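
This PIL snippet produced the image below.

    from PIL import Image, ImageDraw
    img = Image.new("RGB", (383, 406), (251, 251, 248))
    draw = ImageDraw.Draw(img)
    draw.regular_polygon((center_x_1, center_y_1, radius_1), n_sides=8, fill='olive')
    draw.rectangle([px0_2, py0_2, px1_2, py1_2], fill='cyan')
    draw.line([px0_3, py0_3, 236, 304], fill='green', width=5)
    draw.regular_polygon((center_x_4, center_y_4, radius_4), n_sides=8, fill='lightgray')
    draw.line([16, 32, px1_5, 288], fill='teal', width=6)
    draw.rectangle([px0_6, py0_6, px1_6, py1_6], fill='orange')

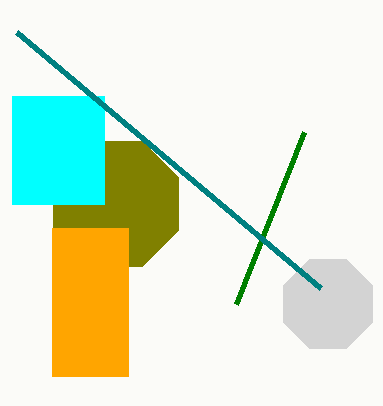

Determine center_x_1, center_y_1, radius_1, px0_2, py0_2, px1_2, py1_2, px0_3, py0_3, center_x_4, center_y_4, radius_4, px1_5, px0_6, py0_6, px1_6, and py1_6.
center_x_1 = 116
center_y_1 = 204
radius_1 = 68
px0_2 = 12
py0_2 = 96
px1_2 = 104
py1_2 = 204
px0_3 = 304
py0_3 = 132
center_x_4 = 328
center_y_4 = 304
radius_4 = 48
px1_5 = 320
px0_6 = 52
py0_6 = 228
px1_6 = 128
py1_6 = 376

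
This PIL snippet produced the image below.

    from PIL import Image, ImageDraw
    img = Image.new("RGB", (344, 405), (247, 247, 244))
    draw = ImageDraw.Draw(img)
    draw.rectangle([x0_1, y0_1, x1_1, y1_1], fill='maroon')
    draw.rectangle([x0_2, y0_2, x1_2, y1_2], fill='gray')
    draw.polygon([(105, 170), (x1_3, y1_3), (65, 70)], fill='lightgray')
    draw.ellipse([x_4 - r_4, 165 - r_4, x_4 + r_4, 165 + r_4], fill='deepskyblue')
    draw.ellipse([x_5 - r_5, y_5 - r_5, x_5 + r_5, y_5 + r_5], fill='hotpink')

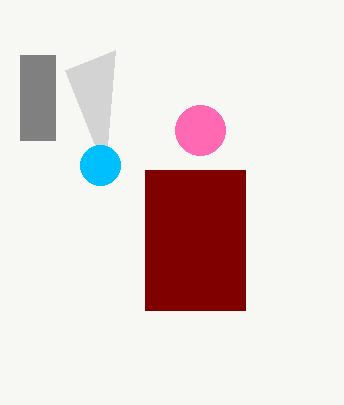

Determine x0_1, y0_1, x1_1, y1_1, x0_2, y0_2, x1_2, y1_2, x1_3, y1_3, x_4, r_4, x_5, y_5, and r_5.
x0_1 = 145; y0_1 = 170; x1_1 = 245; y1_1 = 310; x0_2 = 20; y0_2 = 55; x1_2 = 55; y1_2 = 140; x1_3 = 115; y1_3 = 50; x_4 = 100; r_4 = 20; x_5 = 200; y_5 = 130; r_5 = 25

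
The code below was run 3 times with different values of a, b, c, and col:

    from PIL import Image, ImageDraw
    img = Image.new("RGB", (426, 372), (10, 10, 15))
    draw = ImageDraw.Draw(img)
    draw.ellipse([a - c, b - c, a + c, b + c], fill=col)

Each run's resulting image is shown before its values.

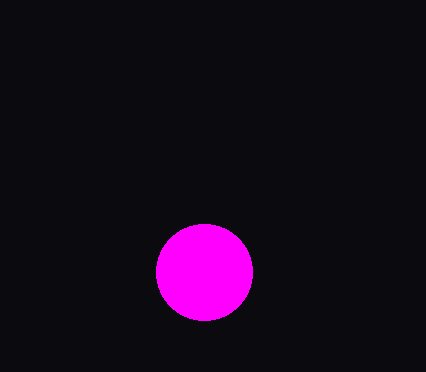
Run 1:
a = 204
b = 272
c = 48
col = 'magenta'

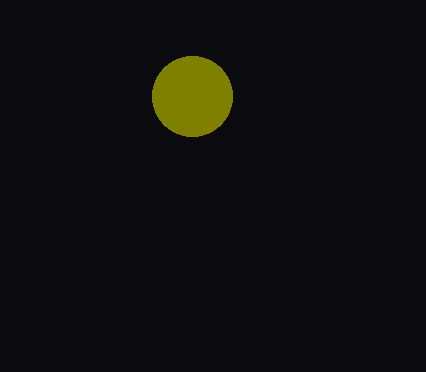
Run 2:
a = 192, b = 96, c = 40, col = 'olive'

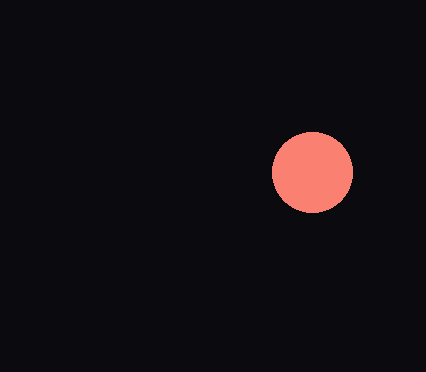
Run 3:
a = 312, b = 172, c = 40, col = 'salmon'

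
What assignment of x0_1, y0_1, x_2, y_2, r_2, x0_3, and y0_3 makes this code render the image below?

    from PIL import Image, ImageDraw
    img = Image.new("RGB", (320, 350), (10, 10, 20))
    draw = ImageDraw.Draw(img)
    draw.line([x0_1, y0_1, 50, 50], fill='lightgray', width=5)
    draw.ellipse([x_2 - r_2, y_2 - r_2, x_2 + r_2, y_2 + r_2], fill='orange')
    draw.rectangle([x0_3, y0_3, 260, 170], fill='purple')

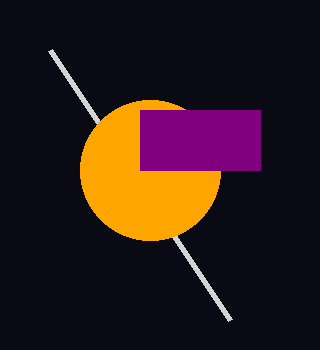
x0_1 = 230, y0_1 = 320, x_2 = 150, y_2 = 170, r_2 = 70, x0_3 = 140, y0_3 = 110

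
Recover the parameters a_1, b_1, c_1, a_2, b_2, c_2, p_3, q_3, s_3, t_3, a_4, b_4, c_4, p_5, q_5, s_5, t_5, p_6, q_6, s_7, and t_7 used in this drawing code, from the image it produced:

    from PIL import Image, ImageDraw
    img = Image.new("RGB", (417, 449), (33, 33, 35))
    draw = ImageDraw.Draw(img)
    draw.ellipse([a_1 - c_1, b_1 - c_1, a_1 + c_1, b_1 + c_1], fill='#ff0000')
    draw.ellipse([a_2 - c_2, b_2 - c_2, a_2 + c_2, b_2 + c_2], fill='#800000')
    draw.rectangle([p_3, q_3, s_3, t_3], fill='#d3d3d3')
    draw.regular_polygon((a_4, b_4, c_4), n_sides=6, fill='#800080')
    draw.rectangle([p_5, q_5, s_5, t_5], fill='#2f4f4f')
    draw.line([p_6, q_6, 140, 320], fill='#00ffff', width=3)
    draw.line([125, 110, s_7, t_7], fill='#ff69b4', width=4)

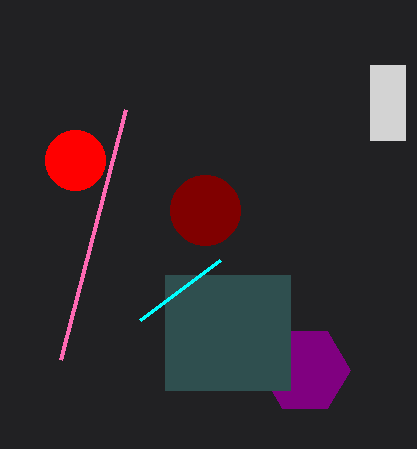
a_1 = 75, b_1 = 160, c_1 = 30, a_2 = 205, b_2 = 210, c_2 = 35, p_3 = 370, q_3 = 65, s_3 = 405, t_3 = 140, a_4 = 305, b_4 = 370, c_4 = 45, p_5 = 165, q_5 = 275, s_5 = 290, t_5 = 390, p_6 = 220, q_6 = 260, s_7 = 60, t_7 = 360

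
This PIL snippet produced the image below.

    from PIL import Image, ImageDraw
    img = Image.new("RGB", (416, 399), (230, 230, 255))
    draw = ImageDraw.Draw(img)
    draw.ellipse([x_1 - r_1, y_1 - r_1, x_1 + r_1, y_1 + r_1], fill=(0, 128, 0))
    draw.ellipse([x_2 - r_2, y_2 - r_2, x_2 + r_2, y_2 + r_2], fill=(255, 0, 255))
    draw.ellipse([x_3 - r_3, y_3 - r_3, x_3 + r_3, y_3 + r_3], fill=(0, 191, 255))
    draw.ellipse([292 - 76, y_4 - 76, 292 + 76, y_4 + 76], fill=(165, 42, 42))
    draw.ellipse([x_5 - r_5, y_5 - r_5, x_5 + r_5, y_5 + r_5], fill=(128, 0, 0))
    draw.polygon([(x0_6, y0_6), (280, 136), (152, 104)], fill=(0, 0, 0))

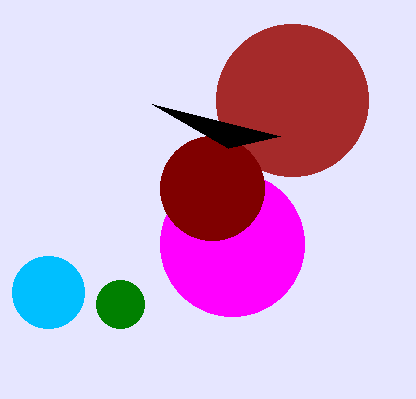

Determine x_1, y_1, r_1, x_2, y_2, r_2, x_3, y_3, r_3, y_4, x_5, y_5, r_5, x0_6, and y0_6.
x_1 = 120
y_1 = 304
r_1 = 24
x_2 = 232
y_2 = 244
r_2 = 72
x_3 = 48
y_3 = 292
r_3 = 36
y_4 = 100
x_5 = 212
y_5 = 188
r_5 = 52
x0_6 = 228
y0_6 = 148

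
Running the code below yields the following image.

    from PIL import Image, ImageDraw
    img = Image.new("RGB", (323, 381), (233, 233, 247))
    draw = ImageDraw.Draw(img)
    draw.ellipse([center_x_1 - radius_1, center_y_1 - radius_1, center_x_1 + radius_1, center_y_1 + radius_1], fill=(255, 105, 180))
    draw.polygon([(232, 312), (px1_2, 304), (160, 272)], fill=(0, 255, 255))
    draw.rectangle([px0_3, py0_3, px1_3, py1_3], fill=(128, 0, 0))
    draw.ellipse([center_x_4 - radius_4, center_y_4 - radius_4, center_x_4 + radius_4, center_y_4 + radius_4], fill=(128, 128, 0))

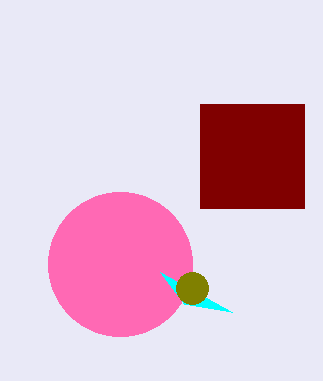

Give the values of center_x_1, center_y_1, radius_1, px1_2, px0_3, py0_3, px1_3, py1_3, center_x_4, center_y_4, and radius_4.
center_x_1 = 120, center_y_1 = 264, radius_1 = 72, px1_2 = 184, px0_3 = 200, py0_3 = 104, px1_3 = 304, py1_3 = 208, center_x_4 = 192, center_y_4 = 288, radius_4 = 16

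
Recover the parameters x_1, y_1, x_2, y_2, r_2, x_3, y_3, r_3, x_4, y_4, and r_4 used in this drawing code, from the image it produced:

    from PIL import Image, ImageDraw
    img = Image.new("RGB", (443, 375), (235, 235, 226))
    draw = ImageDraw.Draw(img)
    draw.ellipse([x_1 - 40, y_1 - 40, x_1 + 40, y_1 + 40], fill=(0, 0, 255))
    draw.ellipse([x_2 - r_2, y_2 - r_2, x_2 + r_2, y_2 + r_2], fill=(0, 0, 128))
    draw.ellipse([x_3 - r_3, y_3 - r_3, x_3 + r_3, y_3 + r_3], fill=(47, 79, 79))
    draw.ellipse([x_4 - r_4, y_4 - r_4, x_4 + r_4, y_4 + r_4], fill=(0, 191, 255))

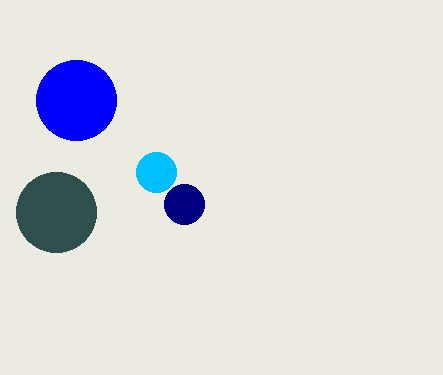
x_1 = 76, y_1 = 100, x_2 = 184, y_2 = 204, r_2 = 20, x_3 = 56, y_3 = 212, r_3 = 40, x_4 = 156, y_4 = 172, r_4 = 20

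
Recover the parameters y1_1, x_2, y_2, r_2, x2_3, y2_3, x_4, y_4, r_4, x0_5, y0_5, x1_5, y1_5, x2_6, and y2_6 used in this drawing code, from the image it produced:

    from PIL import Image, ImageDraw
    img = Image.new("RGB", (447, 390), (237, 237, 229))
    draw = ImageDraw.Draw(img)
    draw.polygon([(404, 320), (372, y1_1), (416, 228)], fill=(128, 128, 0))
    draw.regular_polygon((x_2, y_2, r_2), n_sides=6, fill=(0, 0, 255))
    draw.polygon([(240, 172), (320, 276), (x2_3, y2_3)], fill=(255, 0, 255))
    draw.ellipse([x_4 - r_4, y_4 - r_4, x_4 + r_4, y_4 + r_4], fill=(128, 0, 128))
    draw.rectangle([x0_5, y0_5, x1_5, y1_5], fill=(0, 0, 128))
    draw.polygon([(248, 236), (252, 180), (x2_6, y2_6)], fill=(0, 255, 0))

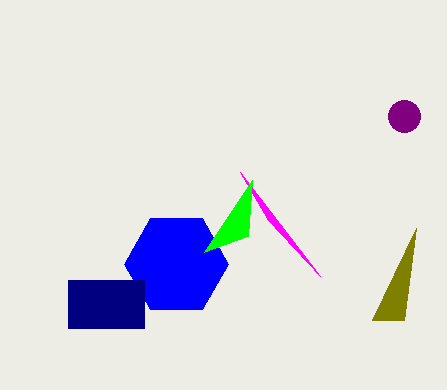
y1_1 = 320; x_2 = 176; y_2 = 264; r_2 = 52; x2_3 = 268; y2_3 = 220; x_4 = 404; y_4 = 116; r_4 = 16; x0_5 = 68; y0_5 = 280; x1_5 = 144; y1_5 = 328; x2_6 = 204; y2_6 = 252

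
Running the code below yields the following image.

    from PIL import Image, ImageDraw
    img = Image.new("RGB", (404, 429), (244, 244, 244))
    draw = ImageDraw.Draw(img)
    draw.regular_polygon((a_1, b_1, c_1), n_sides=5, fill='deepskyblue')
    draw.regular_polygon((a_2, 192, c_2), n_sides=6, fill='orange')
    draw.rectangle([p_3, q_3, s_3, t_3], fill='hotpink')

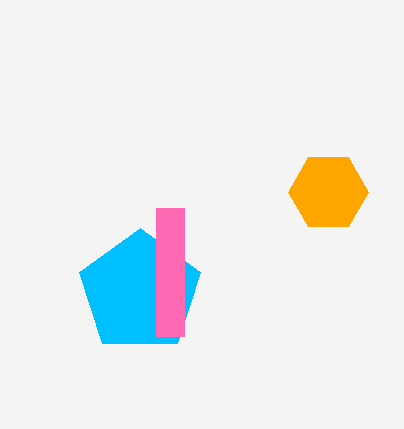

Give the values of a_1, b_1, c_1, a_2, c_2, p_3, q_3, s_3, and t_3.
a_1 = 140; b_1 = 292; c_1 = 64; a_2 = 328; c_2 = 40; p_3 = 156; q_3 = 208; s_3 = 184; t_3 = 336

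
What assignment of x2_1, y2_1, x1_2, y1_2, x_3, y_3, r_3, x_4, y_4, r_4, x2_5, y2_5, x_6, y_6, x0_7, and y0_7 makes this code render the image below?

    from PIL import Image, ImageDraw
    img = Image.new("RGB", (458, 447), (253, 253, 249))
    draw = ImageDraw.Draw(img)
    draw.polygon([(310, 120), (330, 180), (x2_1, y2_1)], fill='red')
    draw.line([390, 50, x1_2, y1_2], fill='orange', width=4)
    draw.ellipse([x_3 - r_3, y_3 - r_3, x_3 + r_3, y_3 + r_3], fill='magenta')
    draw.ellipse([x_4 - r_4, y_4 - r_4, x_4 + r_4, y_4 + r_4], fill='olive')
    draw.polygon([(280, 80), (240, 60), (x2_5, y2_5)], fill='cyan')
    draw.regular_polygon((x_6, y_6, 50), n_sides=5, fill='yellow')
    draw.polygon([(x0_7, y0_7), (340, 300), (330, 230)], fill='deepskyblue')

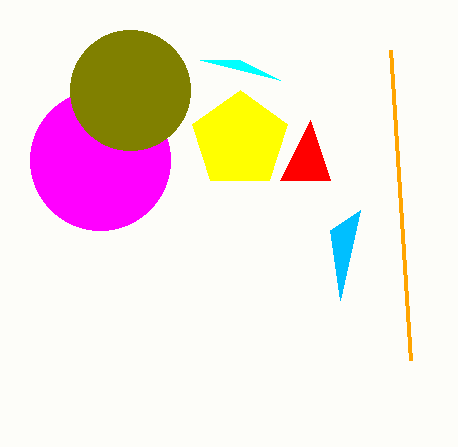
x2_1 = 280
y2_1 = 180
x1_2 = 410
y1_2 = 360
x_3 = 100
y_3 = 160
r_3 = 70
x_4 = 130
y_4 = 90
r_4 = 60
x2_5 = 200
y2_5 = 60
x_6 = 240
y_6 = 140
x0_7 = 360
y0_7 = 210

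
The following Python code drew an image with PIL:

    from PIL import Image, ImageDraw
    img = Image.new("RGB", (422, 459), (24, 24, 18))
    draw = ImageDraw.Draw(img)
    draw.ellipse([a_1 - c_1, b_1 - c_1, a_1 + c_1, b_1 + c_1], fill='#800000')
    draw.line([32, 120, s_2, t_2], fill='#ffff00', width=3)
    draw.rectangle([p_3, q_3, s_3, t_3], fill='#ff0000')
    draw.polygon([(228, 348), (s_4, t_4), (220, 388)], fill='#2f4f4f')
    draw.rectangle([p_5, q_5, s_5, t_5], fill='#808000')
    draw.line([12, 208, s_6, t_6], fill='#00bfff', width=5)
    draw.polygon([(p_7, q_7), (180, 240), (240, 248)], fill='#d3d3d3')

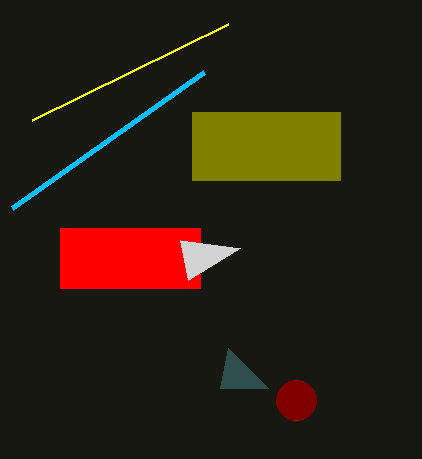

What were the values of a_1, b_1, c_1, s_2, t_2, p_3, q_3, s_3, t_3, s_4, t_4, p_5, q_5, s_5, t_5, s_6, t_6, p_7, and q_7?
a_1 = 296
b_1 = 400
c_1 = 20
s_2 = 228
t_2 = 24
p_3 = 60
q_3 = 228
s_3 = 200
t_3 = 288
s_4 = 268
t_4 = 388
p_5 = 192
q_5 = 112
s_5 = 340
t_5 = 180
s_6 = 204
t_6 = 72
p_7 = 188
q_7 = 280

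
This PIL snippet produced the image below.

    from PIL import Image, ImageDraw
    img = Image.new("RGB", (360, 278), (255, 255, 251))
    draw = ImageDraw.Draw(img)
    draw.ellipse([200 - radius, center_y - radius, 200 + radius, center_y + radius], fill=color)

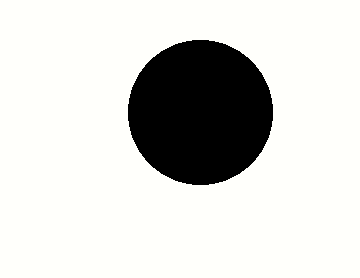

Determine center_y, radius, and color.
center_y = 112; radius = 72; color = 'black'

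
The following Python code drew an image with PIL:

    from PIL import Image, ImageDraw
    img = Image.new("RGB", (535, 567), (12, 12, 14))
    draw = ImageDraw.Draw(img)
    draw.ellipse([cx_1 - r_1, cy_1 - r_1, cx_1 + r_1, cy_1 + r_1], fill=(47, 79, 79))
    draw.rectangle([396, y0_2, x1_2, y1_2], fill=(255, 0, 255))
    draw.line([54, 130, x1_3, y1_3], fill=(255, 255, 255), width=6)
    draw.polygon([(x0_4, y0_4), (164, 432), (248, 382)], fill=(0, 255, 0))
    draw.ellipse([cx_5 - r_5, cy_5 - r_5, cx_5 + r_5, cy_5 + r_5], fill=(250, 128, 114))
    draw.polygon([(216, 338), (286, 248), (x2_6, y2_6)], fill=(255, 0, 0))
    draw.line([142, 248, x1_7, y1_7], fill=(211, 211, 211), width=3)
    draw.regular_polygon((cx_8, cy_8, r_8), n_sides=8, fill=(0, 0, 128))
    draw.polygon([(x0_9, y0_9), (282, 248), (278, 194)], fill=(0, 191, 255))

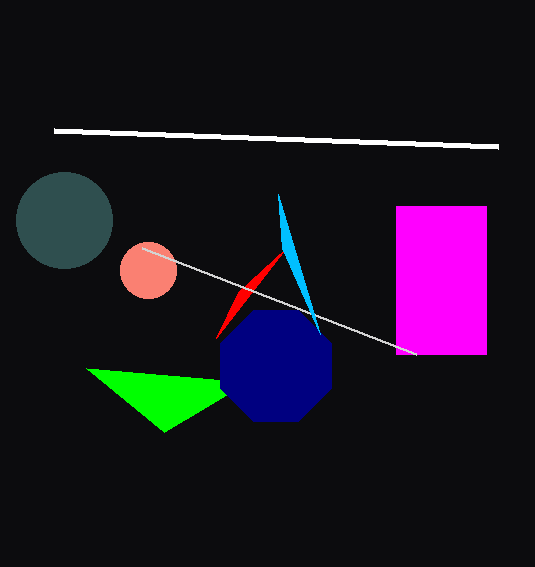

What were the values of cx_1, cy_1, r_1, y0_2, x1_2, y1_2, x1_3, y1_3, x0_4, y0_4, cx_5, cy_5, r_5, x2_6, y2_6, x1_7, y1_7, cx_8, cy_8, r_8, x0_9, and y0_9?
cx_1 = 64, cy_1 = 220, r_1 = 48, y0_2 = 206, x1_2 = 486, y1_2 = 354, x1_3 = 498, y1_3 = 146, x0_4 = 86, y0_4 = 368, cx_5 = 148, cy_5 = 270, r_5 = 28, x2_6 = 238, y2_6 = 292, x1_7 = 416, y1_7 = 354, cx_8 = 276, cy_8 = 366, r_8 = 60, x0_9 = 320, y0_9 = 334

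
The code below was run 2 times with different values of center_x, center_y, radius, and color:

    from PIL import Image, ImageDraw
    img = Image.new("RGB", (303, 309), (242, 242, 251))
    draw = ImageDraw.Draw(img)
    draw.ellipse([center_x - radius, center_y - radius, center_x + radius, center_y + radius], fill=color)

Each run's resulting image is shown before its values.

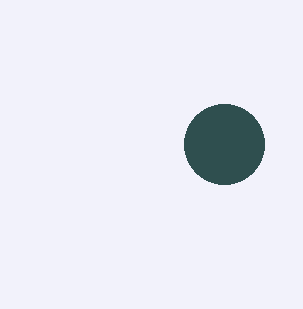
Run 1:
center_x = 224; center_y = 144; radius = 40; color = 'darkslategray'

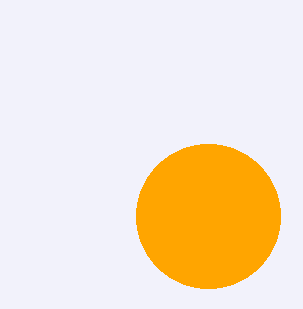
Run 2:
center_x = 208
center_y = 216
radius = 72
color = 'orange'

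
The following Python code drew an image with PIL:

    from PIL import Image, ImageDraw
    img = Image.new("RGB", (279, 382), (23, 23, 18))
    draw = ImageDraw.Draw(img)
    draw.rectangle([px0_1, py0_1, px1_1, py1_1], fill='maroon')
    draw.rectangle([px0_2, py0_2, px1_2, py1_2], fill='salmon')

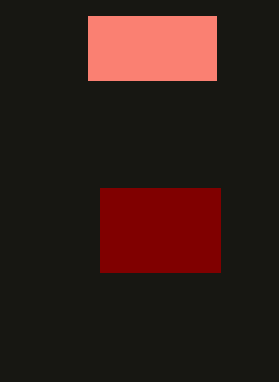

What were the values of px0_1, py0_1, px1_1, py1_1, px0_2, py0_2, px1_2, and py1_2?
px0_1 = 100
py0_1 = 188
px1_1 = 220
py1_1 = 272
px0_2 = 88
py0_2 = 16
px1_2 = 216
py1_2 = 80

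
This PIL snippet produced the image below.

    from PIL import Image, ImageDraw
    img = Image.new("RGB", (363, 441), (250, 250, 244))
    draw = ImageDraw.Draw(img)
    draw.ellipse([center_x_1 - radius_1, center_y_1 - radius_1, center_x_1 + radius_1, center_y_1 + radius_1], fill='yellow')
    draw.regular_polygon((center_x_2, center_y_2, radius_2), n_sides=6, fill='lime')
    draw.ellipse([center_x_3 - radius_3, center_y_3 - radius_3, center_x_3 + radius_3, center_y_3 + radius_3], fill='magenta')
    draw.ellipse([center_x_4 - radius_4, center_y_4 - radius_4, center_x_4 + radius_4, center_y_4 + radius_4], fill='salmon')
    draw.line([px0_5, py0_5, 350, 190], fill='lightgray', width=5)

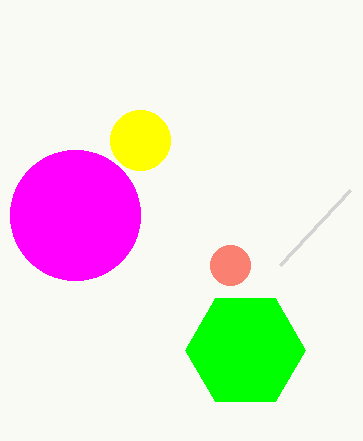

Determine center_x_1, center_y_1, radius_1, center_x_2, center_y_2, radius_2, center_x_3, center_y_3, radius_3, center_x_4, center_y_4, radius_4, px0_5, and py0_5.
center_x_1 = 140; center_y_1 = 140; radius_1 = 30; center_x_2 = 245; center_y_2 = 350; radius_2 = 60; center_x_3 = 75; center_y_3 = 215; radius_3 = 65; center_x_4 = 230; center_y_4 = 265; radius_4 = 20; px0_5 = 280; py0_5 = 265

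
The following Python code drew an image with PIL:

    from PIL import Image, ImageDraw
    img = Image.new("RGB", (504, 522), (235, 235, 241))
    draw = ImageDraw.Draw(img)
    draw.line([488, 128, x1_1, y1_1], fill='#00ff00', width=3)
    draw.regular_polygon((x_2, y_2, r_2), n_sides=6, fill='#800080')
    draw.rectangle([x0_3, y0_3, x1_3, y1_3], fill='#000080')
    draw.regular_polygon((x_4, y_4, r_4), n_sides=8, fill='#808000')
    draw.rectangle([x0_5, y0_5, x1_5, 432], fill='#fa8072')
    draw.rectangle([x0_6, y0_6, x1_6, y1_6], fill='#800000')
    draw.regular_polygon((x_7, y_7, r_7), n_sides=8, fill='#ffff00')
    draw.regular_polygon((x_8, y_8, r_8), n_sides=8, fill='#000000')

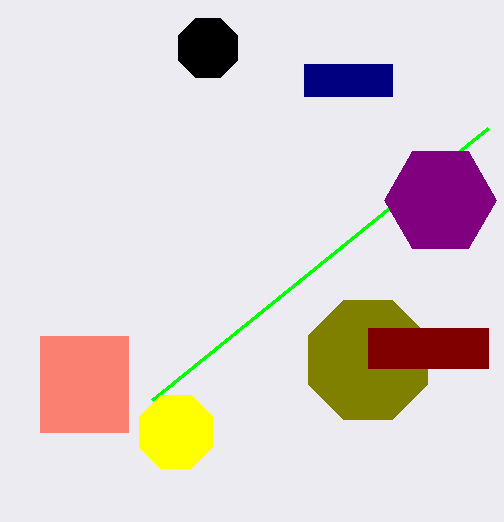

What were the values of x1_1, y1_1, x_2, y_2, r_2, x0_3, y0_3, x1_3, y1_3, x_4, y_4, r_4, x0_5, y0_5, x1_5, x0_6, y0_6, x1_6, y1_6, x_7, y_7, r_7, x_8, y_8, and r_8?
x1_1 = 152
y1_1 = 400
x_2 = 440
y_2 = 200
r_2 = 56
x0_3 = 304
y0_3 = 64
x1_3 = 392
y1_3 = 96
x_4 = 368
y_4 = 360
r_4 = 64
x0_5 = 40
y0_5 = 336
x1_5 = 128
x0_6 = 368
y0_6 = 328
x1_6 = 488
y1_6 = 368
x_7 = 176
y_7 = 432
r_7 = 40
x_8 = 208
y_8 = 48
r_8 = 32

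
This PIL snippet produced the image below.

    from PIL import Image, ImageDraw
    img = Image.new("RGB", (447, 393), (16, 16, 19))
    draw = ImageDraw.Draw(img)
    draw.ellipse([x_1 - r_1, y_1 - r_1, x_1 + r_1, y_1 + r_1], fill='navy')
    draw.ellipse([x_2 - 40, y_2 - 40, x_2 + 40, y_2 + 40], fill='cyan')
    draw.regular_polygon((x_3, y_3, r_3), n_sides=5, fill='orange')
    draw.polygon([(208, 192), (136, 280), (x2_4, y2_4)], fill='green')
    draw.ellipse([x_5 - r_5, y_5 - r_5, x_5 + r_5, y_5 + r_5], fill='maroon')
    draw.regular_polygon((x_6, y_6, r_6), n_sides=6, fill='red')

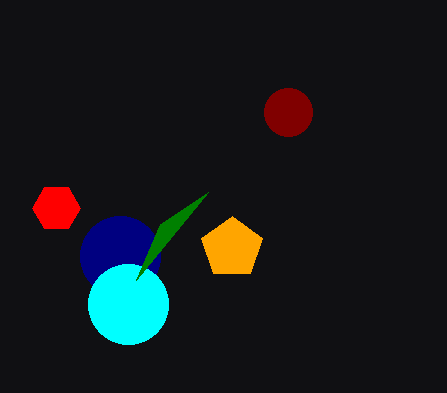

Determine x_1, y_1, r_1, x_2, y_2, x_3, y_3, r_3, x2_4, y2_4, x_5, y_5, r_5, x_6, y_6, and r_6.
x_1 = 120; y_1 = 256; r_1 = 40; x_2 = 128; y_2 = 304; x_3 = 232; y_3 = 248; r_3 = 32; x2_4 = 160; y2_4 = 224; x_5 = 288; y_5 = 112; r_5 = 24; x_6 = 56; y_6 = 208; r_6 = 24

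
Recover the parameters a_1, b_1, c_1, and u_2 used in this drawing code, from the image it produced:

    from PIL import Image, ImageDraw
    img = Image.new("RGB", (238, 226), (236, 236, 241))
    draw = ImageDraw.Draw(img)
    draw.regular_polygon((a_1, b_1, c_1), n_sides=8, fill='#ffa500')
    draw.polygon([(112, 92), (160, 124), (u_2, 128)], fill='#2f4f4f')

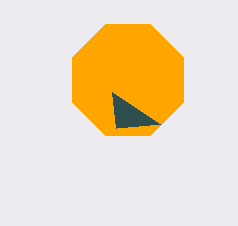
a_1 = 128
b_1 = 80
c_1 = 60
u_2 = 116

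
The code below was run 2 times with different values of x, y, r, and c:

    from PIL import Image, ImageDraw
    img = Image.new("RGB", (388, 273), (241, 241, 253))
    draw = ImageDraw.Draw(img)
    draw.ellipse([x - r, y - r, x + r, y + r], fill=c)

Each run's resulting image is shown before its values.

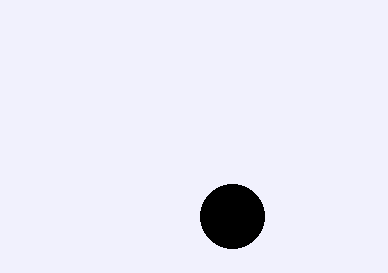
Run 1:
x = 232, y = 216, r = 32, c = 'black'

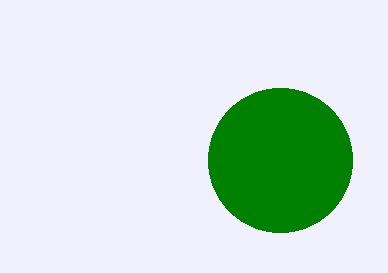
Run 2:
x = 280; y = 160; r = 72; c = 'green'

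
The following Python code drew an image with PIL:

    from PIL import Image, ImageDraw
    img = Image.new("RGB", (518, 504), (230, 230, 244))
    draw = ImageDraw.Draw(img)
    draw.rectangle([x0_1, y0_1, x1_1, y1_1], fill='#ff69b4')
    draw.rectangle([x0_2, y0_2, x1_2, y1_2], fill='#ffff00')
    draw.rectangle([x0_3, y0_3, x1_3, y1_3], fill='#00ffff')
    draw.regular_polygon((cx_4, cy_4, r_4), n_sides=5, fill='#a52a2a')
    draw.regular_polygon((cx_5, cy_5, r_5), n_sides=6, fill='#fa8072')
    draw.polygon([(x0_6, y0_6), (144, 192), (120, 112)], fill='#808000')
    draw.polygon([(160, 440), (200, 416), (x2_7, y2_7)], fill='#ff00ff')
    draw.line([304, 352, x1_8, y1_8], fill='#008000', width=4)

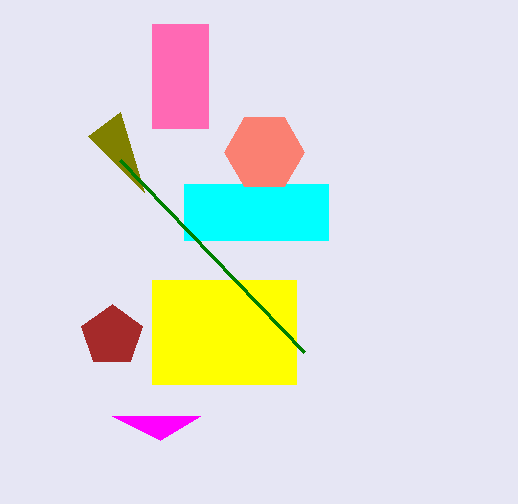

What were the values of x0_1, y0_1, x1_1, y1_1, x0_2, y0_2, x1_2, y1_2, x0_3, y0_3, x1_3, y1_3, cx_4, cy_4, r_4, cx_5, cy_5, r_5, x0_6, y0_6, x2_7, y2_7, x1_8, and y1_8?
x0_1 = 152
y0_1 = 24
x1_1 = 208
y1_1 = 128
x0_2 = 152
y0_2 = 280
x1_2 = 296
y1_2 = 384
x0_3 = 184
y0_3 = 184
x1_3 = 328
y1_3 = 240
cx_4 = 112
cy_4 = 336
r_4 = 32
cx_5 = 264
cy_5 = 152
r_5 = 40
x0_6 = 88
y0_6 = 136
x2_7 = 112
y2_7 = 416
x1_8 = 120
y1_8 = 160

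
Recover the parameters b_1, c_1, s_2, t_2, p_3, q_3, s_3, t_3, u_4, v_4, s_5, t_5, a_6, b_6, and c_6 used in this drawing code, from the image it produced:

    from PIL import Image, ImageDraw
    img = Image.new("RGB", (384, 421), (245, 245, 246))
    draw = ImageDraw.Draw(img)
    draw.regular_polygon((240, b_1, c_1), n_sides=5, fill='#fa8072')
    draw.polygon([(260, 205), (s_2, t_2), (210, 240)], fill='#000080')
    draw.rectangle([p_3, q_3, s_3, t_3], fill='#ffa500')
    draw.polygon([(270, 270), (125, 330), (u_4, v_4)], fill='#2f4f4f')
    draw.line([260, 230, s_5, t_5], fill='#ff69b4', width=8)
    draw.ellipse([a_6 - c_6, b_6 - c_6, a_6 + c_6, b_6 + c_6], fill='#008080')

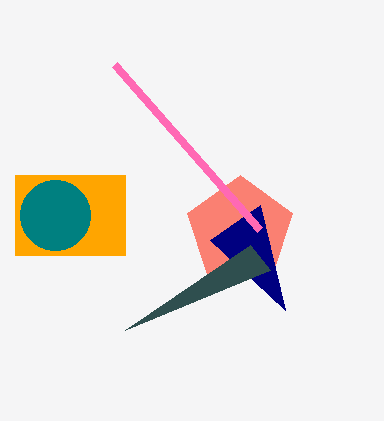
b_1 = 230, c_1 = 55, s_2 = 285, t_2 = 310, p_3 = 15, q_3 = 175, s_3 = 125, t_3 = 255, u_4 = 250, v_4 = 245, s_5 = 115, t_5 = 65, a_6 = 55, b_6 = 215, c_6 = 35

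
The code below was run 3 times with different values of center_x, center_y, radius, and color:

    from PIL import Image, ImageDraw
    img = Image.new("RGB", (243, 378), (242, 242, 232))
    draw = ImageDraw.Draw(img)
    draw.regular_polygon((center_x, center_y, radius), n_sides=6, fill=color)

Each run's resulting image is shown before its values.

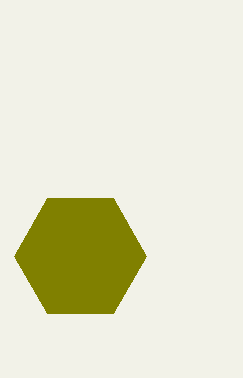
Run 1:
center_x = 80
center_y = 256
radius = 66
color = 'olive'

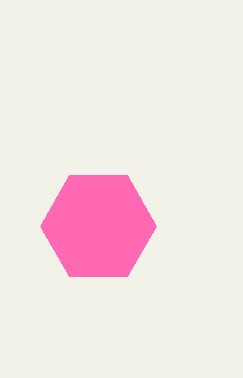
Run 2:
center_x = 98
center_y = 226
radius = 58
color = 'hotpink'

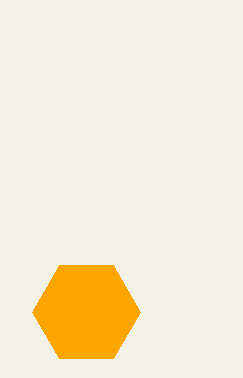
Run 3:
center_x = 86
center_y = 312
radius = 54
color = 'orange'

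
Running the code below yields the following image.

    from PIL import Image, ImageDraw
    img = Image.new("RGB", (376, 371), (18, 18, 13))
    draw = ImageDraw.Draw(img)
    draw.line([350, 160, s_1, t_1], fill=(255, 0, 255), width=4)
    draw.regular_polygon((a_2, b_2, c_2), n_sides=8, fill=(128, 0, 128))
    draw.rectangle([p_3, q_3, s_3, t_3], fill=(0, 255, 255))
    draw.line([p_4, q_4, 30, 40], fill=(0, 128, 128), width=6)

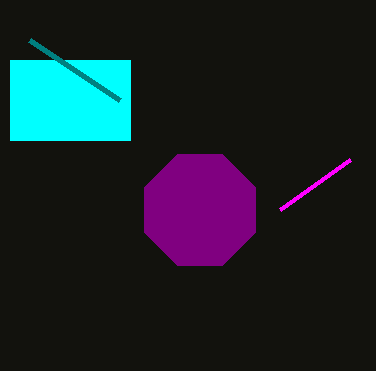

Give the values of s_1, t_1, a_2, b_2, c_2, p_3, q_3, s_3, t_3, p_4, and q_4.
s_1 = 280
t_1 = 210
a_2 = 200
b_2 = 210
c_2 = 60
p_3 = 10
q_3 = 60
s_3 = 130
t_3 = 140
p_4 = 120
q_4 = 100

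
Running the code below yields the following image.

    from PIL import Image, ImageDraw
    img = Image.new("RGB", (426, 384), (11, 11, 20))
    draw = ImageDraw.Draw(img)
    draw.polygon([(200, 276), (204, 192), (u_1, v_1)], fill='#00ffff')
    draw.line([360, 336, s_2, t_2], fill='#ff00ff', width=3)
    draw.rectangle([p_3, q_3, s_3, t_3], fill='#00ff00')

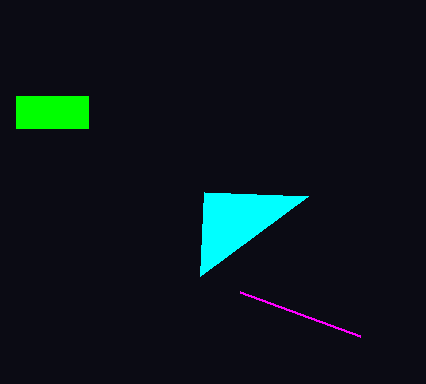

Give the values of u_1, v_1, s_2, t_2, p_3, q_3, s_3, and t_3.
u_1 = 308, v_1 = 196, s_2 = 240, t_2 = 292, p_3 = 16, q_3 = 96, s_3 = 88, t_3 = 128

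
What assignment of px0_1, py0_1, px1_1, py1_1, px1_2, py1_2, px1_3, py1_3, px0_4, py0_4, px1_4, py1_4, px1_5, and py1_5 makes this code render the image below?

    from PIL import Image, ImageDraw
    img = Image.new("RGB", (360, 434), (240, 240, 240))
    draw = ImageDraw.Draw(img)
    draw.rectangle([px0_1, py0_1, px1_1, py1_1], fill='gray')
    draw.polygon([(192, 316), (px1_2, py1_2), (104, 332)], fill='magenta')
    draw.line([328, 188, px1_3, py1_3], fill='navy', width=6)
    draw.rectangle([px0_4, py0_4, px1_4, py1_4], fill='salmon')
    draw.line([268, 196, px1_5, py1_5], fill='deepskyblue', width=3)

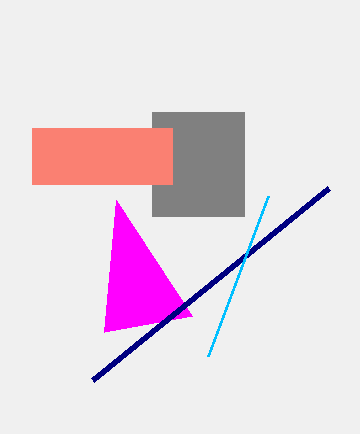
px0_1 = 152
py0_1 = 112
px1_1 = 244
py1_1 = 216
px1_2 = 116
py1_2 = 200
px1_3 = 92
py1_3 = 380
px0_4 = 32
py0_4 = 128
px1_4 = 172
py1_4 = 184
px1_5 = 208
py1_5 = 356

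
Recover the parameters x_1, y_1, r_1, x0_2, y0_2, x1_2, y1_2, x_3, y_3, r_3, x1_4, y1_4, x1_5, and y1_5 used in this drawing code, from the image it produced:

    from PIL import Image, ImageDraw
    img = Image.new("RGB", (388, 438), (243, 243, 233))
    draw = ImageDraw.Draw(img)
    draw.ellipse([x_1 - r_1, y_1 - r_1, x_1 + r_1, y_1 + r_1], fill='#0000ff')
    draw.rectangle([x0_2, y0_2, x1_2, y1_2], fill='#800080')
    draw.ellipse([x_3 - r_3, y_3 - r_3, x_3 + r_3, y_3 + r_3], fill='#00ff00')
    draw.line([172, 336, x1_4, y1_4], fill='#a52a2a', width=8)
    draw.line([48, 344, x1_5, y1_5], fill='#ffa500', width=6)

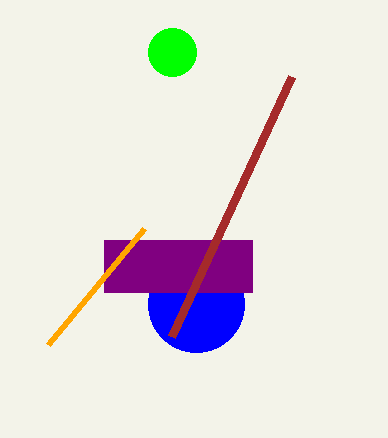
x_1 = 196
y_1 = 304
r_1 = 48
x0_2 = 104
y0_2 = 240
x1_2 = 252
y1_2 = 292
x_3 = 172
y_3 = 52
r_3 = 24
x1_4 = 292
y1_4 = 76
x1_5 = 144
y1_5 = 228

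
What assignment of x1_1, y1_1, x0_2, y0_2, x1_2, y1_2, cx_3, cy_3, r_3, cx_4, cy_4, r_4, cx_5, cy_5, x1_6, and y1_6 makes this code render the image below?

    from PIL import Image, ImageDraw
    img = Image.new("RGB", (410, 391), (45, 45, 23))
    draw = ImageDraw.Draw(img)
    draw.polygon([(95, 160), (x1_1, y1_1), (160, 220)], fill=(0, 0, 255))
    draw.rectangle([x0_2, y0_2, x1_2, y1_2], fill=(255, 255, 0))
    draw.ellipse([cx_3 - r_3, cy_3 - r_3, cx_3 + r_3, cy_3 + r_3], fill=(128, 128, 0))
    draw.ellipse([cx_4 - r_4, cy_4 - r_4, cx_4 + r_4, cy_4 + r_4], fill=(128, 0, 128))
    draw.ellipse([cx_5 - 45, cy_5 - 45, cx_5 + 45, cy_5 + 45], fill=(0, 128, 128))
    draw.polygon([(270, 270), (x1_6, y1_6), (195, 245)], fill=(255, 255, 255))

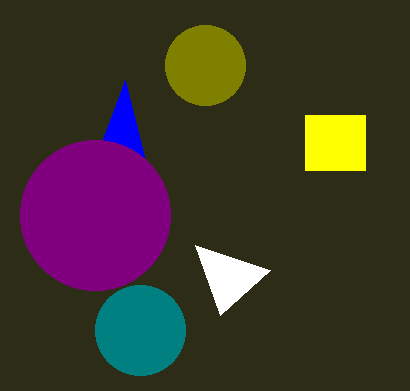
x1_1 = 125
y1_1 = 80
x0_2 = 305
y0_2 = 115
x1_2 = 365
y1_2 = 170
cx_3 = 205
cy_3 = 65
r_3 = 40
cx_4 = 95
cy_4 = 215
r_4 = 75
cx_5 = 140
cy_5 = 330
x1_6 = 220
y1_6 = 315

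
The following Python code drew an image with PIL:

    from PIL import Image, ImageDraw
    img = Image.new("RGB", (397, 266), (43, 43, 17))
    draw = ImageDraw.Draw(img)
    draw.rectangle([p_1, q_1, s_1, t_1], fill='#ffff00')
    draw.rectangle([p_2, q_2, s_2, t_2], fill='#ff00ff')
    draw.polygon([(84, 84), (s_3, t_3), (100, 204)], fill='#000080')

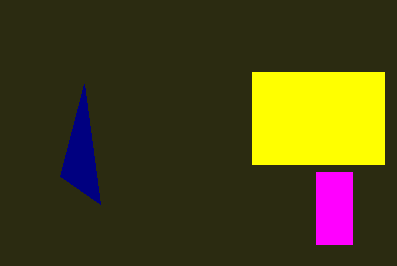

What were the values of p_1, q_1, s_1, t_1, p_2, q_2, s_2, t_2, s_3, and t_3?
p_1 = 252; q_1 = 72; s_1 = 384; t_1 = 164; p_2 = 316; q_2 = 172; s_2 = 352; t_2 = 244; s_3 = 60; t_3 = 176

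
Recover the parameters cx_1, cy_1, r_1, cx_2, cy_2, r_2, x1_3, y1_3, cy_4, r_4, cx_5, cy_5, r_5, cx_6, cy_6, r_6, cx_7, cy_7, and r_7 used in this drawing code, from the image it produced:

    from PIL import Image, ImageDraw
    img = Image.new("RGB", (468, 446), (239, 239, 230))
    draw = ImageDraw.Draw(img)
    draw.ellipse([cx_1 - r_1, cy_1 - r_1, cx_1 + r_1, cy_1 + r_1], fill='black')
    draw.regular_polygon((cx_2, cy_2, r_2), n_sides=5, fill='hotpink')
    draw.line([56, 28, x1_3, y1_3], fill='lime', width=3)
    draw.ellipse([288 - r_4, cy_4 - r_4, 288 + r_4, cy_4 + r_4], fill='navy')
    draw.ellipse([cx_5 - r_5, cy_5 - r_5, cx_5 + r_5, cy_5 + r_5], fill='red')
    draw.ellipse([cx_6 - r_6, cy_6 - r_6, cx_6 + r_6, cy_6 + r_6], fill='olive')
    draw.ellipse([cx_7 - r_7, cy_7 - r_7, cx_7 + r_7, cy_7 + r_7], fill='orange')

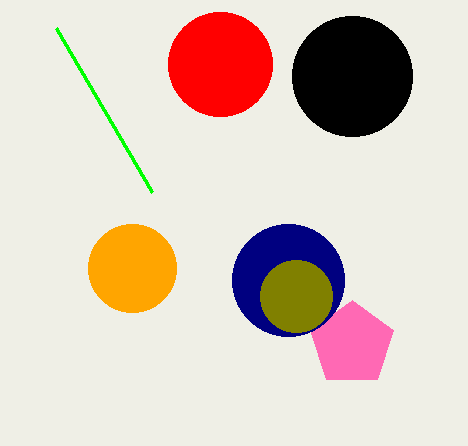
cx_1 = 352; cy_1 = 76; r_1 = 60; cx_2 = 352; cy_2 = 344; r_2 = 44; x1_3 = 152; y1_3 = 192; cy_4 = 280; r_4 = 56; cx_5 = 220; cy_5 = 64; r_5 = 52; cx_6 = 296; cy_6 = 296; r_6 = 36; cx_7 = 132; cy_7 = 268; r_7 = 44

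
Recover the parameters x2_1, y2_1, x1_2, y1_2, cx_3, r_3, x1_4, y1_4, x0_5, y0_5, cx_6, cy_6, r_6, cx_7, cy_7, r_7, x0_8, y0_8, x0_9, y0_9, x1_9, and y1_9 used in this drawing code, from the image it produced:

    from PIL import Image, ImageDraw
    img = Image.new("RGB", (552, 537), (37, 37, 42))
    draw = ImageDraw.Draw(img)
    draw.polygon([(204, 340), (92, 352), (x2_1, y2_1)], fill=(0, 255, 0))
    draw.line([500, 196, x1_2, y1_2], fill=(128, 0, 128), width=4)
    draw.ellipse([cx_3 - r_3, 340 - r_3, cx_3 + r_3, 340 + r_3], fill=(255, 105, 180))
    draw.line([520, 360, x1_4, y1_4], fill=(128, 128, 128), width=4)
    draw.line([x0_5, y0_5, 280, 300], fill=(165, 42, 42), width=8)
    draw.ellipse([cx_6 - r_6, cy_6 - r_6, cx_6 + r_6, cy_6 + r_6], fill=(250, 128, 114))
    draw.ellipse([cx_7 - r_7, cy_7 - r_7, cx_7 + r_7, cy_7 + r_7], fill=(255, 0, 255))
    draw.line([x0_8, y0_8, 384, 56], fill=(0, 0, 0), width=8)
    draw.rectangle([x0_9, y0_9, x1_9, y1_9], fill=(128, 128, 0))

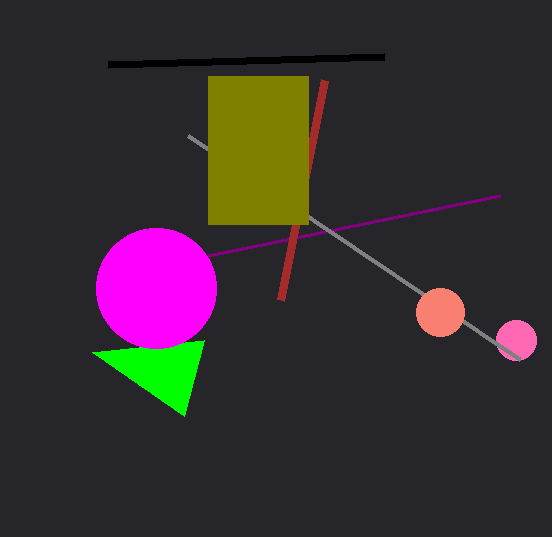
x2_1 = 184; y2_1 = 416; x1_2 = 208; y1_2 = 256; cx_3 = 516; r_3 = 20; x1_4 = 188; y1_4 = 136; x0_5 = 324; y0_5 = 80; cx_6 = 440; cy_6 = 312; r_6 = 24; cx_7 = 156; cy_7 = 288; r_7 = 60; x0_8 = 108; y0_8 = 64; x0_9 = 208; y0_9 = 76; x1_9 = 308; y1_9 = 224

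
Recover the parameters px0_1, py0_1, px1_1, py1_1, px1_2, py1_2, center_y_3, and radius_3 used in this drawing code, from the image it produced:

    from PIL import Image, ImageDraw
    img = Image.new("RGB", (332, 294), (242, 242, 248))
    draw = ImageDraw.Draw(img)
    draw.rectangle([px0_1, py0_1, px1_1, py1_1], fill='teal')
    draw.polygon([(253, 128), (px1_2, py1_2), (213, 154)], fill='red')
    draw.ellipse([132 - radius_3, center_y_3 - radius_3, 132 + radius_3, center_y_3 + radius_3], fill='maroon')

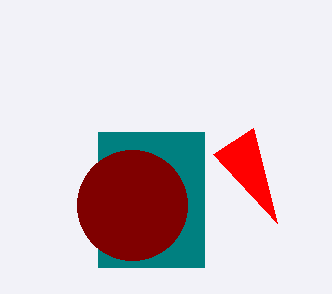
px0_1 = 98, py0_1 = 132, px1_1 = 204, py1_1 = 267, px1_2 = 277, py1_2 = 223, center_y_3 = 205, radius_3 = 55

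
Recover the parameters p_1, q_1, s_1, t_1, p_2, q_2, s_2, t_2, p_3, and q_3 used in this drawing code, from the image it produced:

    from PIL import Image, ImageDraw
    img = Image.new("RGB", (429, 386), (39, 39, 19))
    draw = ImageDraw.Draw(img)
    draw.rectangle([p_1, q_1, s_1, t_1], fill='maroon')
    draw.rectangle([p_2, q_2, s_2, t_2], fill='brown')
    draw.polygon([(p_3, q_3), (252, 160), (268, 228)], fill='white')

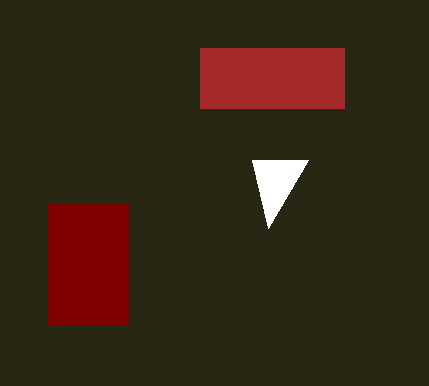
p_1 = 48; q_1 = 204; s_1 = 128; t_1 = 324; p_2 = 200; q_2 = 48; s_2 = 344; t_2 = 108; p_3 = 308; q_3 = 160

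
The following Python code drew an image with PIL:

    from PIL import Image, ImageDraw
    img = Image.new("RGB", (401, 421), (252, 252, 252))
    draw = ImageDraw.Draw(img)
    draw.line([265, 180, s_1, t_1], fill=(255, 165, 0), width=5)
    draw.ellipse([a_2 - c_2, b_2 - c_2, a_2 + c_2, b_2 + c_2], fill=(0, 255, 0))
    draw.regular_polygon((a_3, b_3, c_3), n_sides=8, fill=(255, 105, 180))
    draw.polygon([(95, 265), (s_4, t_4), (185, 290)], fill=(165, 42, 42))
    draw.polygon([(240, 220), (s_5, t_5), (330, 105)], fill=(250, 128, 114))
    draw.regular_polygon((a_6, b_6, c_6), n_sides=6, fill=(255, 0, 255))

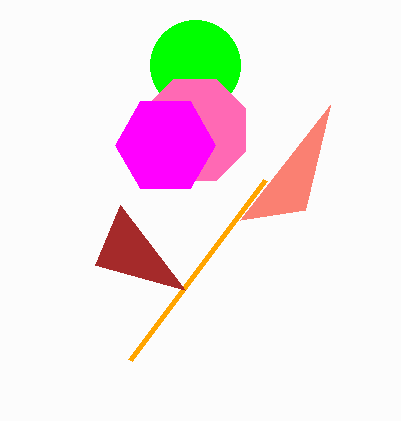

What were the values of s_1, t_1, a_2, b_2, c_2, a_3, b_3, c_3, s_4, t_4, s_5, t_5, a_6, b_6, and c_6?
s_1 = 130, t_1 = 360, a_2 = 195, b_2 = 65, c_2 = 45, a_3 = 195, b_3 = 130, c_3 = 55, s_4 = 120, t_4 = 205, s_5 = 305, t_5 = 210, a_6 = 165, b_6 = 145, c_6 = 50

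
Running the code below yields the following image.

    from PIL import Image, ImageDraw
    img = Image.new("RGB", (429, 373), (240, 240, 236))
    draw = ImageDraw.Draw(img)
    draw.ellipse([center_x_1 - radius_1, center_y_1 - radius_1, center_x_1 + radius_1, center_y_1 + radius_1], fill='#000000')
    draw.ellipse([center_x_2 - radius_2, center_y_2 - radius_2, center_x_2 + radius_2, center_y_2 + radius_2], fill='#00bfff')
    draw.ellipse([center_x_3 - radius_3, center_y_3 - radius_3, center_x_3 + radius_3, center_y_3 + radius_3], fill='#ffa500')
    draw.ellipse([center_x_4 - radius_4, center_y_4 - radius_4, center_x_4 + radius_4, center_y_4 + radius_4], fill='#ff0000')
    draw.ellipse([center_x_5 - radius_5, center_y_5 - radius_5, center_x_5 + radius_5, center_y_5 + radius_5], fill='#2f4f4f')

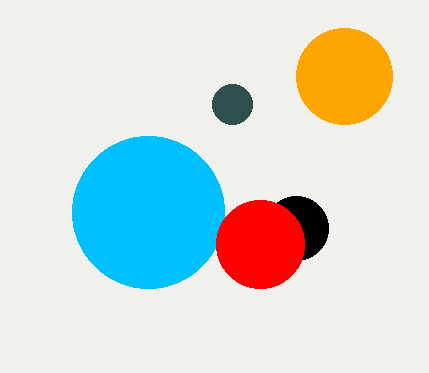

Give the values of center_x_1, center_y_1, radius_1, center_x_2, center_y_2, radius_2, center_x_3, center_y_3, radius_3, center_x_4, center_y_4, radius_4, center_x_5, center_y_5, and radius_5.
center_x_1 = 296
center_y_1 = 228
radius_1 = 32
center_x_2 = 148
center_y_2 = 212
radius_2 = 76
center_x_3 = 344
center_y_3 = 76
radius_3 = 48
center_x_4 = 260
center_y_4 = 244
radius_4 = 44
center_x_5 = 232
center_y_5 = 104
radius_5 = 20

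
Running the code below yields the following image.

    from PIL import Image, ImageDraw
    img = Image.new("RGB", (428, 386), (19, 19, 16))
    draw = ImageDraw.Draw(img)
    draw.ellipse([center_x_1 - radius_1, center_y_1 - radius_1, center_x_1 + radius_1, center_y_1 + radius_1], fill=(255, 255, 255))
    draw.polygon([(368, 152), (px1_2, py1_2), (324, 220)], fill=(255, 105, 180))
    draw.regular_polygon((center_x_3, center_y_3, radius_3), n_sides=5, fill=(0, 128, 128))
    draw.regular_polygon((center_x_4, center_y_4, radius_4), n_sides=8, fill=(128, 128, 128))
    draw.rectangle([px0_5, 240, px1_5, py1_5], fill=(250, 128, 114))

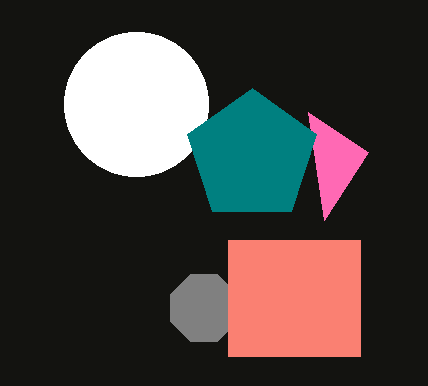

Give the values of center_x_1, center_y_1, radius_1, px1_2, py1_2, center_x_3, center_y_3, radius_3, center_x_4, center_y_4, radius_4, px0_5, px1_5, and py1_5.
center_x_1 = 136
center_y_1 = 104
radius_1 = 72
px1_2 = 308
py1_2 = 112
center_x_3 = 252
center_y_3 = 156
radius_3 = 68
center_x_4 = 204
center_y_4 = 308
radius_4 = 36
px0_5 = 228
px1_5 = 360
py1_5 = 356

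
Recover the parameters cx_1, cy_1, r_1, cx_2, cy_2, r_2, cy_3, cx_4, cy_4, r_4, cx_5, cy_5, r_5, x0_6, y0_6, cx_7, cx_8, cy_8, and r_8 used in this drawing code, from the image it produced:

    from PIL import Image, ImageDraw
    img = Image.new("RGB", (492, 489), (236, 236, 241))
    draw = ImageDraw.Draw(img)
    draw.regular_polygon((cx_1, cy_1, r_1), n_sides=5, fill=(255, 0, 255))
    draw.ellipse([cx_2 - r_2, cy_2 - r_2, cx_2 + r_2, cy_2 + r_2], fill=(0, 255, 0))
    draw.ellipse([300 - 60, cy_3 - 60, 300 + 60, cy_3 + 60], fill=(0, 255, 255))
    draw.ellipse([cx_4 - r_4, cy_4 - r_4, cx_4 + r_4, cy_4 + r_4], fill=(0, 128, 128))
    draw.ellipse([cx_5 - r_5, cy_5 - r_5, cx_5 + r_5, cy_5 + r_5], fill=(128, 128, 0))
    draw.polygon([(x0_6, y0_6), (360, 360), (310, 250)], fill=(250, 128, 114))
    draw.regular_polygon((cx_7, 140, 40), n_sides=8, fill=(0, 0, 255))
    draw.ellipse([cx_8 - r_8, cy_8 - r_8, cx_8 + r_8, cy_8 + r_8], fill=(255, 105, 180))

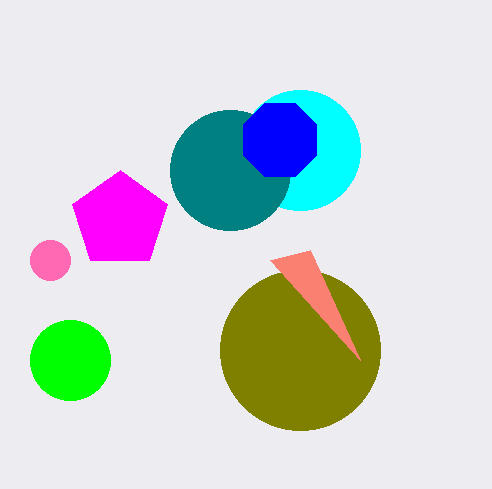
cx_1 = 120, cy_1 = 220, r_1 = 50, cx_2 = 70, cy_2 = 360, r_2 = 40, cy_3 = 150, cx_4 = 230, cy_4 = 170, r_4 = 60, cx_5 = 300, cy_5 = 350, r_5 = 80, x0_6 = 270, y0_6 = 260, cx_7 = 280, cx_8 = 50, cy_8 = 260, r_8 = 20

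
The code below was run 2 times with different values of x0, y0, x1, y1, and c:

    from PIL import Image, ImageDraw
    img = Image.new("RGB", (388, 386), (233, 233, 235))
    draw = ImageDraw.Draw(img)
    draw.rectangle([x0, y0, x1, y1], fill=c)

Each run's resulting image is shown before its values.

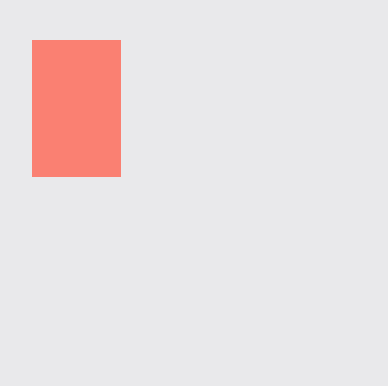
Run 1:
x0 = 32; y0 = 40; x1 = 120; y1 = 176; c = 'salmon'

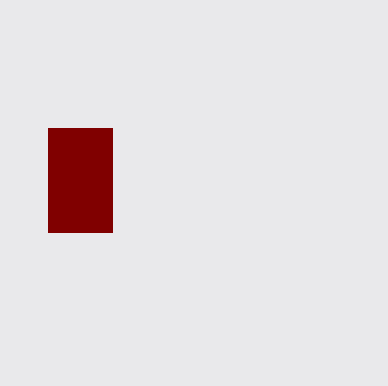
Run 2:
x0 = 48
y0 = 128
x1 = 112
y1 = 232
c = 'maroon'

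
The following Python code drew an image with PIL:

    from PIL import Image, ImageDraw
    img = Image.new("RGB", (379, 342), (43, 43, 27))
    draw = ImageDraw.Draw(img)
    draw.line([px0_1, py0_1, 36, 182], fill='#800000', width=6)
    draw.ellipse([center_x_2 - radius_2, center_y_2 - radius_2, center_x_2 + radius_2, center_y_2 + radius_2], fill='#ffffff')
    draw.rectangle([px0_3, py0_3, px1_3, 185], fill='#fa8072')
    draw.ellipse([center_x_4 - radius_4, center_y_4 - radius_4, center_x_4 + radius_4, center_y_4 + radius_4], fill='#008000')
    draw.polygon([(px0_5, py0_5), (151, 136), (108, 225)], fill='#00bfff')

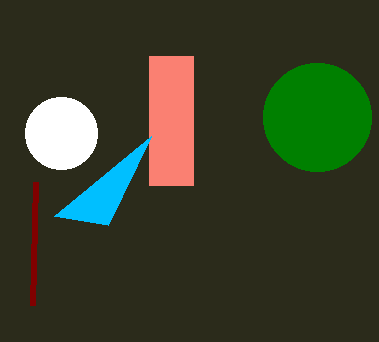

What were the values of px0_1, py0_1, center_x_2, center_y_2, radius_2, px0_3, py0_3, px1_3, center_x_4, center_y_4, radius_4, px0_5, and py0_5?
px0_1 = 33
py0_1 = 305
center_x_2 = 61
center_y_2 = 133
radius_2 = 36
px0_3 = 149
py0_3 = 56
px1_3 = 193
center_x_4 = 317
center_y_4 = 117
radius_4 = 54
px0_5 = 54
py0_5 = 216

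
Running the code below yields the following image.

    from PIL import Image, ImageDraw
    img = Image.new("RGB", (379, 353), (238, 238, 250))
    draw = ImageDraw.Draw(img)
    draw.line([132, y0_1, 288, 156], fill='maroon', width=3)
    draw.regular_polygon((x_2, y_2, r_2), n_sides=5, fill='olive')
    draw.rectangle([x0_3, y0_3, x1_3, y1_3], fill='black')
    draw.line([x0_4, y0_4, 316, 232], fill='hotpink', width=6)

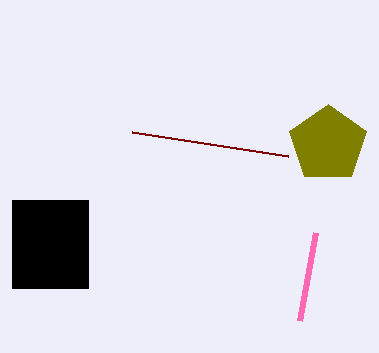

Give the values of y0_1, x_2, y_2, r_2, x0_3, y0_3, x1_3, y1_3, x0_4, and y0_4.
y0_1 = 132
x_2 = 328
y_2 = 144
r_2 = 40
x0_3 = 12
y0_3 = 200
x1_3 = 88
y1_3 = 288
x0_4 = 300
y0_4 = 320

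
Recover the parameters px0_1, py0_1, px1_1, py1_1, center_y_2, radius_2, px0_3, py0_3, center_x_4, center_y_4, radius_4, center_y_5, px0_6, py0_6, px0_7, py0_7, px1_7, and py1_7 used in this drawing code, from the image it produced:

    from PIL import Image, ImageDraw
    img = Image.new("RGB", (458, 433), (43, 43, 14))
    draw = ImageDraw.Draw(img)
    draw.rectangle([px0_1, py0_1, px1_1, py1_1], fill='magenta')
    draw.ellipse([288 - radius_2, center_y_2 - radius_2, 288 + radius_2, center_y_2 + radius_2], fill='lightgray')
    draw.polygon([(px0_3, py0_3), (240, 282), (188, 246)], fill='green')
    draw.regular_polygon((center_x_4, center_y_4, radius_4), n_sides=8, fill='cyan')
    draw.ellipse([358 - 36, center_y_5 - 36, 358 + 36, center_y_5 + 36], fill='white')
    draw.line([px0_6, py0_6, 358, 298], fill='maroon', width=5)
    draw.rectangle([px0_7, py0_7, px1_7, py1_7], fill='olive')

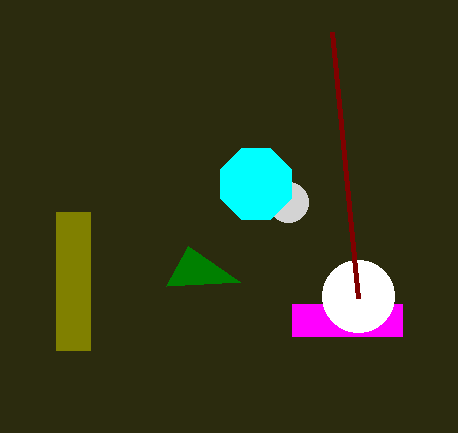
px0_1 = 292, py0_1 = 304, px1_1 = 402, py1_1 = 336, center_y_2 = 202, radius_2 = 20, px0_3 = 166, py0_3 = 286, center_x_4 = 256, center_y_4 = 184, radius_4 = 38, center_y_5 = 296, px0_6 = 332, py0_6 = 32, px0_7 = 56, py0_7 = 212, px1_7 = 90, py1_7 = 350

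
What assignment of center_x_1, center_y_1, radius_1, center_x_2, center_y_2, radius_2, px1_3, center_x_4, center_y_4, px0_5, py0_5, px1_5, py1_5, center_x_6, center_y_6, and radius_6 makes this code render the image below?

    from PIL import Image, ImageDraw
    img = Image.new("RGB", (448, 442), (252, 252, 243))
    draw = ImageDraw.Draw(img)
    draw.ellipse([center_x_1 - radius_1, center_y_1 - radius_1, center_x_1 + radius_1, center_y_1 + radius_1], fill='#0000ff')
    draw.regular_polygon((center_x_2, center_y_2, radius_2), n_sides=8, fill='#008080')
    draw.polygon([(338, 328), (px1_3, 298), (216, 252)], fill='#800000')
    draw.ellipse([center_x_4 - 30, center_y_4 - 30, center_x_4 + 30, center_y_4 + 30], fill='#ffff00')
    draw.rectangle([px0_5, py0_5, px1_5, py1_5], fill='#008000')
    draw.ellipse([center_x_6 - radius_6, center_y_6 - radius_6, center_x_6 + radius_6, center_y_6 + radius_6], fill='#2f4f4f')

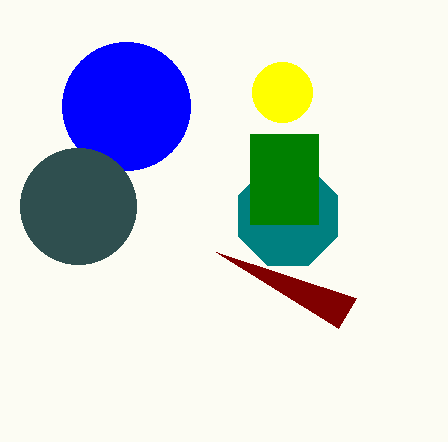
center_x_1 = 126; center_y_1 = 106; radius_1 = 64; center_x_2 = 288; center_y_2 = 216; radius_2 = 54; px1_3 = 356; center_x_4 = 282; center_y_4 = 92; px0_5 = 250; py0_5 = 134; px1_5 = 318; py1_5 = 224; center_x_6 = 78; center_y_6 = 206; radius_6 = 58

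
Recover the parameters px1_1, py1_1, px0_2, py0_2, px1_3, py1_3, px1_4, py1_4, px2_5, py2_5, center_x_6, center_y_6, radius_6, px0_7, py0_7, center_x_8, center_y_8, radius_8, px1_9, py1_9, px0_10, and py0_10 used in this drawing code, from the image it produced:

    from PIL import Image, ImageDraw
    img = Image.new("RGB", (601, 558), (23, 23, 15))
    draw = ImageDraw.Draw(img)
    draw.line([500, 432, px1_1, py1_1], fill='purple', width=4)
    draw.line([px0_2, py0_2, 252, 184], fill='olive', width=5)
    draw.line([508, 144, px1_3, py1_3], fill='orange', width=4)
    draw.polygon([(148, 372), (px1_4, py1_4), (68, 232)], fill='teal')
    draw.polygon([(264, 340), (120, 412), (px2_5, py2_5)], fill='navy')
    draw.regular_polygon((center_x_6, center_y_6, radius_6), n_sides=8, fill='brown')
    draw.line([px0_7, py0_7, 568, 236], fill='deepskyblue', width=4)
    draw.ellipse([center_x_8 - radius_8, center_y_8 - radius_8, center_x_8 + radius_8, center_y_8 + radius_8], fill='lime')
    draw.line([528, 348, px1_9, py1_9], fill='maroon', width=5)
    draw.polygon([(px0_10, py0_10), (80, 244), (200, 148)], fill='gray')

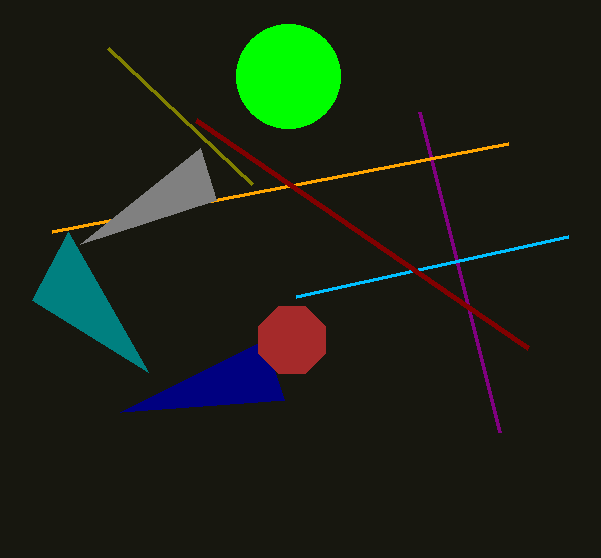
px1_1 = 420; py1_1 = 112; px0_2 = 108; py0_2 = 48; px1_3 = 52; py1_3 = 232; px1_4 = 32; py1_4 = 300; px2_5 = 284; py2_5 = 400; center_x_6 = 292; center_y_6 = 340; radius_6 = 36; px0_7 = 296; py0_7 = 296; center_x_8 = 288; center_y_8 = 76; radius_8 = 52; px1_9 = 196; py1_9 = 120; px0_10 = 216; py0_10 = 200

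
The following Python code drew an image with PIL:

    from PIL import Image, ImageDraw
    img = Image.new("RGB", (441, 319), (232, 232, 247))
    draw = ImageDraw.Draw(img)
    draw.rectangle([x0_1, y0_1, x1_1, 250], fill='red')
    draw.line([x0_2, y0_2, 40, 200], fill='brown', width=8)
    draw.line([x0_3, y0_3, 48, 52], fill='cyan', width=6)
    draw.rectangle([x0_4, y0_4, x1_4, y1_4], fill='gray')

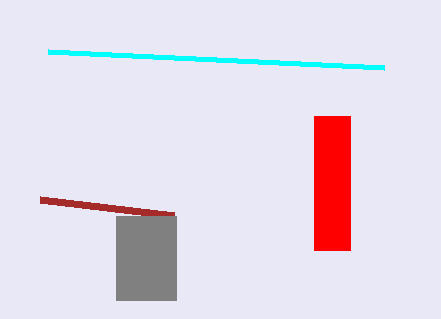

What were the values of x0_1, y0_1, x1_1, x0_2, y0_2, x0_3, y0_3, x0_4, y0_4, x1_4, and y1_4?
x0_1 = 314; y0_1 = 116; x1_1 = 350; x0_2 = 174; y0_2 = 216; x0_3 = 384; y0_3 = 68; x0_4 = 116; y0_4 = 216; x1_4 = 176; y1_4 = 300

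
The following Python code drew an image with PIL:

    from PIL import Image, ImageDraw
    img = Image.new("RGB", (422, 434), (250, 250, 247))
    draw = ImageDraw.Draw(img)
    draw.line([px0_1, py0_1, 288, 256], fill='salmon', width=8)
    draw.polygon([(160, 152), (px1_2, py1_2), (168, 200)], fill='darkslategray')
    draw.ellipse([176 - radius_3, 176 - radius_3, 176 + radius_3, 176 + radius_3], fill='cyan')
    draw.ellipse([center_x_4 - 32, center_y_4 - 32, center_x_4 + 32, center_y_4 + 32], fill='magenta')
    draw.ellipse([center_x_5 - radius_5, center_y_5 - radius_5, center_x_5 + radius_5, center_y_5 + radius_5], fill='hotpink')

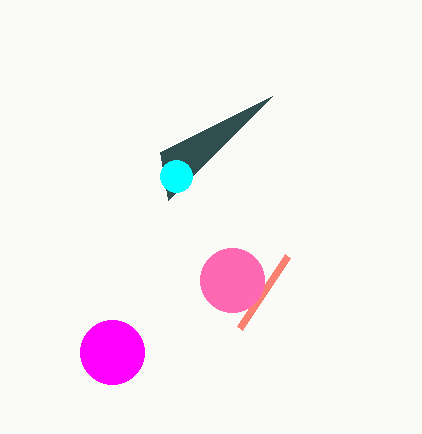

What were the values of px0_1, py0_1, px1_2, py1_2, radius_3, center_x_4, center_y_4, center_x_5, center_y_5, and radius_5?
px0_1 = 240
py0_1 = 328
px1_2 = 272
py1_2 = 96
radius_3 = 16
center_x_4 = 112
center_y_4 = 352
center_x_5 = 232
center_y_5 = 280
radius_5 = 32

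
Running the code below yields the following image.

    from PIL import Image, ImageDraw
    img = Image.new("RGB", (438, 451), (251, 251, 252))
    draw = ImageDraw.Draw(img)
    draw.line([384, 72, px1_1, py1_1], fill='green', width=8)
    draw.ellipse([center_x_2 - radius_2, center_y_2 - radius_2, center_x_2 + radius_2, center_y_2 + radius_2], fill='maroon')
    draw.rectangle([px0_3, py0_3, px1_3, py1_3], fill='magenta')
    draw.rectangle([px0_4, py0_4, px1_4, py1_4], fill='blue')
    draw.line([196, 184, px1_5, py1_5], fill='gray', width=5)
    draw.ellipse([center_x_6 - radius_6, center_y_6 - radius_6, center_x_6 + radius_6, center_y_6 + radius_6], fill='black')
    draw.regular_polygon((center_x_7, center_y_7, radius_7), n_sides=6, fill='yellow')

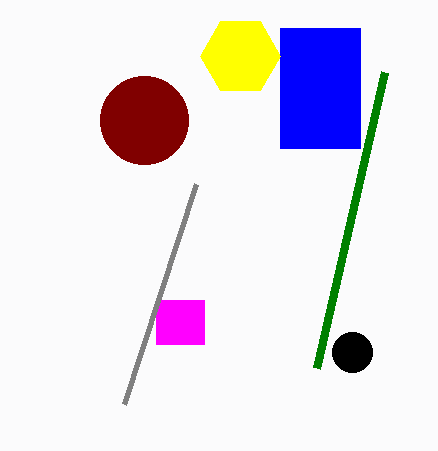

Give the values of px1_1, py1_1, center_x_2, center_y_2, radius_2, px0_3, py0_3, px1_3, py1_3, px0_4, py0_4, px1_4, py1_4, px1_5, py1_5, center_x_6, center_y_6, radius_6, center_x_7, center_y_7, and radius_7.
px1_1 = 316; py1_1 = 368; center_x_2 = 144; center_y_2 = 120; radius_2 = 44; px0_3 = 156; py0_3 = 300; px1_3 = 204; py1_3 = 344; px0_4 = 280; py0_4 = 28; px1_4 = 360; py1_4 = 148; px1_5 = 124; py1_5 = 404; center_x_6 = 352; center_y_6 = 352; radius_6 = 20; center_x_7 = 240; center_y_7 = 56; radius_7 = 40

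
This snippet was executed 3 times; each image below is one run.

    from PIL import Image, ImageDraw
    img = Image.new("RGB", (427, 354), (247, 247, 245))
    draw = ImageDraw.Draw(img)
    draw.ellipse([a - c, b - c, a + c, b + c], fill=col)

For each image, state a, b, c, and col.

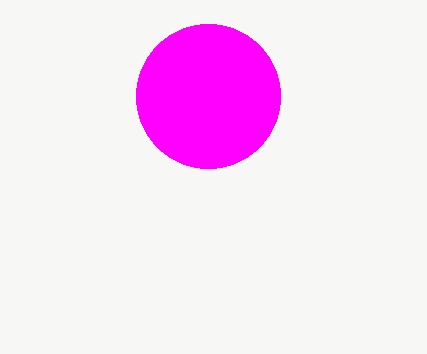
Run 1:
a = 208, b = 96, c = 72, col = 'magenta'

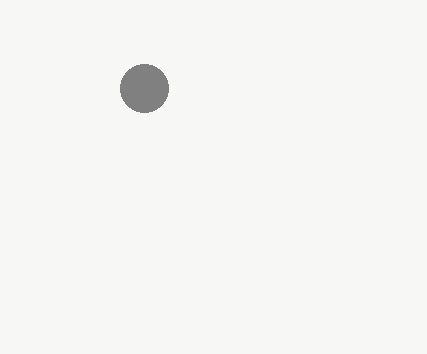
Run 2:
a = 144
b = 88
c = 24
col = 'gray'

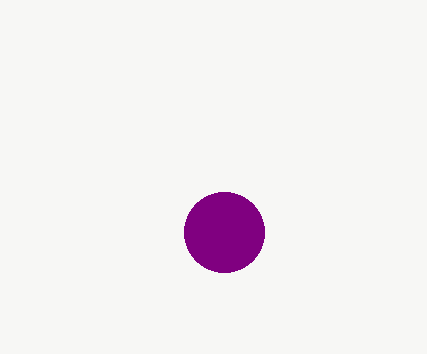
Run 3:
a = 224, b = 232, c = 40, col = 'purple'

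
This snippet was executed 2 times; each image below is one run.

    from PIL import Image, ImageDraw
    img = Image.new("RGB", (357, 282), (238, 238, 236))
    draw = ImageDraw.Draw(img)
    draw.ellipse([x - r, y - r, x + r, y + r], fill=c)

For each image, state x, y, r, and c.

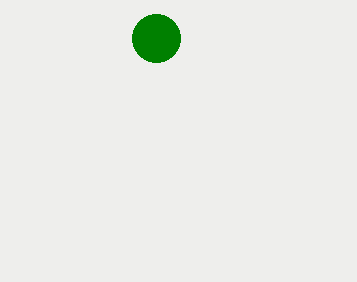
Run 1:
x = 156
y = 38
r = 24
c = 'green'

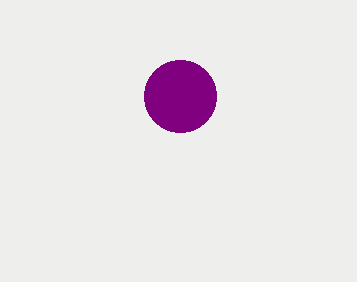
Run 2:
x = 180; y = 96; r = 36; c = 'purple'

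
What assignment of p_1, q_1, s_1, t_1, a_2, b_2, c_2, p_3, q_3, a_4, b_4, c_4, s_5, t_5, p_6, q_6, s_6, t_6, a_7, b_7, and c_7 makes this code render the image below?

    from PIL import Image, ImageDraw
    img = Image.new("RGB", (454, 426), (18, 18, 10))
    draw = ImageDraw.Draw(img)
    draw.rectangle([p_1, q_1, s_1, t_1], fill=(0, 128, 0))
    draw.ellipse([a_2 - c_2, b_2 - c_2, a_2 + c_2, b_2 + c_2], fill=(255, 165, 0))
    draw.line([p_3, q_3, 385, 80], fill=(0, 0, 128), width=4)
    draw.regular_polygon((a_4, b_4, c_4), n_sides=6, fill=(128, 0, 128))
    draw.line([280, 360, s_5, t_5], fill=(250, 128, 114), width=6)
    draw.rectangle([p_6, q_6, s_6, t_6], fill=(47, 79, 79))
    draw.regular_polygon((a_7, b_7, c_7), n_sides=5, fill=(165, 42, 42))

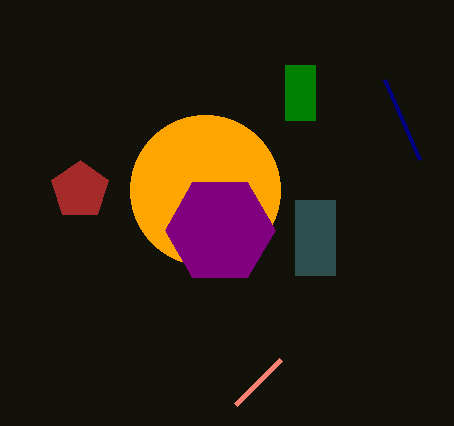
p_1 = 285
q_1 = 65
s_1 = 315
t_1 = 120
a_2 = 205
b_2 = 190
c_2 = 75
p_3 = 420
q_3 = 160
a_4 = 220
b_4 = 230
c_4 = 55
s_5 = 235
t_5 = 405
p_6 = 295
q_6 = 200
s_6 = 335
t_6 = 275
a_7 = 80
b_7 = 190
c_7 = 30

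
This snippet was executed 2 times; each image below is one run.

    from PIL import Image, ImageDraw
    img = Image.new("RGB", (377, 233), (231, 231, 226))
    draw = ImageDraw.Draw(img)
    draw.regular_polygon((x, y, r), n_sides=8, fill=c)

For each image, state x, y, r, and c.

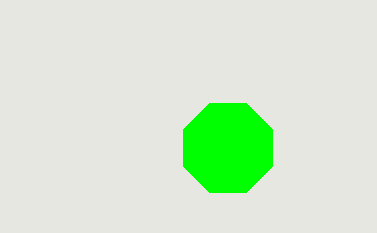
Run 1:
x = 228
y = 148
r = 48
c = 'lime'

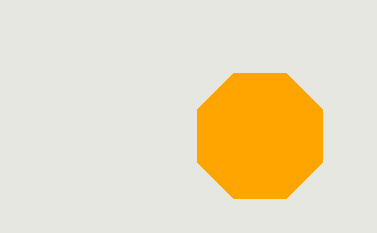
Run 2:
x = 260, y = 136, r = 68, c = 'orange'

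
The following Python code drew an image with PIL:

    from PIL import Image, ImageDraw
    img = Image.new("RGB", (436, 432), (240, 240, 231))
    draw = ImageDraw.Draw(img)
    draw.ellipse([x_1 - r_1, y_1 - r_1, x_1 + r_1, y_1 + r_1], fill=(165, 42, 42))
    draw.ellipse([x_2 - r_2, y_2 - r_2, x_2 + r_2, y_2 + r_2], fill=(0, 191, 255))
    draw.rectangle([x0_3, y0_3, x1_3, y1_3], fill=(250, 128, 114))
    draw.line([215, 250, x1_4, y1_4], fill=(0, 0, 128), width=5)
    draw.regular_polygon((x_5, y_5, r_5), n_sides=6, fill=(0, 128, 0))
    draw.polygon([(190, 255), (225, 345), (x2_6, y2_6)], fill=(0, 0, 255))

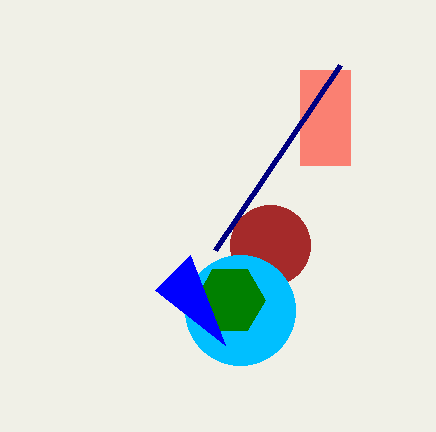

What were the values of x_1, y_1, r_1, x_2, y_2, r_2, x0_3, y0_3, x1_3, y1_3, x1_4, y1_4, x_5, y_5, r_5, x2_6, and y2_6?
x_1 = 270
y_1 = 245
r_1 = 40
x_2 = 240
y_2 = 310
r_2 = 55
x0_3 = 300
y0_3 = 70
x1_3 = 350
y1_3 = 165
x1_4 = 340
y1_4 = 65
x_5 = 230
y_5 = 300
r_5 = 35
x2_6 = 155
y2_6 = 290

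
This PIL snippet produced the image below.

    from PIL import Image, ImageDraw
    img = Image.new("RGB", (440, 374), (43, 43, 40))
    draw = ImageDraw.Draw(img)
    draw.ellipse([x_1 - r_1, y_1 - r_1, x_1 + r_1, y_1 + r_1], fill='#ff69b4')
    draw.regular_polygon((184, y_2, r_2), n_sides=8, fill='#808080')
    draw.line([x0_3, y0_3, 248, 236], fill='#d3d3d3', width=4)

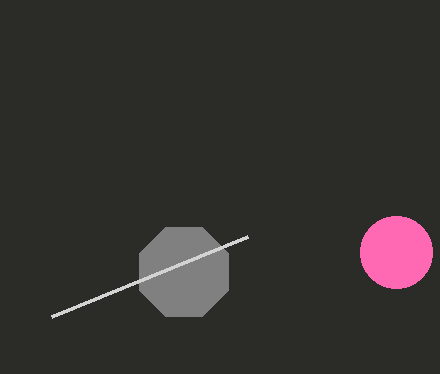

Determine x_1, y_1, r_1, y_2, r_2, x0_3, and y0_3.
x_1 = 396; y_1 = 252; r_1 = 36; y_2 = 272; r_2 = 48; x0_3 = 52; y0_3 = 316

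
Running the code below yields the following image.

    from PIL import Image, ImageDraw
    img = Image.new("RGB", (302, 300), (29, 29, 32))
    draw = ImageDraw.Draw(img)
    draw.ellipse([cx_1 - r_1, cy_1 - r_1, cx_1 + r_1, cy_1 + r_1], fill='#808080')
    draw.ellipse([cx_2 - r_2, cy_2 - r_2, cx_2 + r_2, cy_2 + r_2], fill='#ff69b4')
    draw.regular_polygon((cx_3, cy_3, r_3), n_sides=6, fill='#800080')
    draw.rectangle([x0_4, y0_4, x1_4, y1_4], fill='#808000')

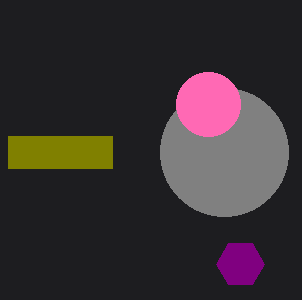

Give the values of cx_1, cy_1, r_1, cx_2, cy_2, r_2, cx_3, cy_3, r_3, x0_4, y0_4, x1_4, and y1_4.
cx_1 = 224; cy_1 = 152; r_1 = 64; cx_2 = 208; cy_2 = 104; r_2 = 32; cx_3 = 240; cy_3 = 264; r_3 = 24; x0_4 = 8; y0_4 = 136; x1_4 = 112; y1_4 = 168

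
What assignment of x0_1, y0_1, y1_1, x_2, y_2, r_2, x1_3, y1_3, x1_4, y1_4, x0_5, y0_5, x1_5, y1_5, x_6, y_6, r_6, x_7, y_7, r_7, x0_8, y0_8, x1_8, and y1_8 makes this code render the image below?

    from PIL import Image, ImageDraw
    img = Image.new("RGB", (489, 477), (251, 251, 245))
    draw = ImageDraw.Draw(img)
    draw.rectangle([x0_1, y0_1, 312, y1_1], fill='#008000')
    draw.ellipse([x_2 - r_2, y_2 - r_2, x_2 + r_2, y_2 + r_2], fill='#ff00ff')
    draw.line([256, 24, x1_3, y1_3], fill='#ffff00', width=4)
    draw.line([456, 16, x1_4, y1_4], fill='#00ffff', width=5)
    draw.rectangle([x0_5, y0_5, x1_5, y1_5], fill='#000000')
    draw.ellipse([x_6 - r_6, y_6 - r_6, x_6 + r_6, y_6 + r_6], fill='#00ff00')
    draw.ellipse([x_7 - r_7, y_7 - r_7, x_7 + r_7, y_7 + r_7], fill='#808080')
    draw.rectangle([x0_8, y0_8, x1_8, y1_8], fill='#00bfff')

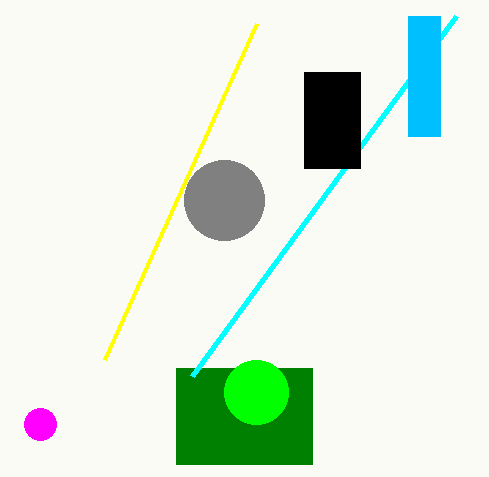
x0_1 = 176; y0_1 = 368; y1_1 = 464; x_2 = 40; y_2 = 424; r_2 = 16; x1_3 = 104; y1_3 = 360; x1_4 = 192; y1_4 = 376; x0_5 = 304; y0_5 = 72; x1_5 = 360; y1_5 = 168; x_6 = 256; y_6 = 392; r_6 = 32; x_7 = 224; y_7 = 200; r_7 = 40; x0_8 = 408; y0_8 = 16; x1_8 = 440; y1_8 = 136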